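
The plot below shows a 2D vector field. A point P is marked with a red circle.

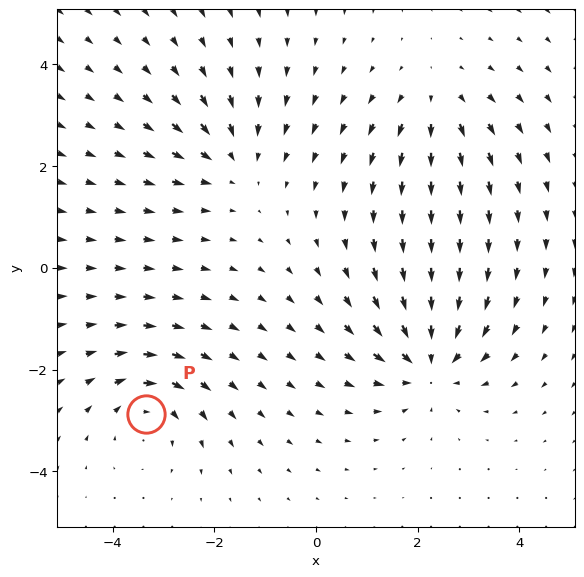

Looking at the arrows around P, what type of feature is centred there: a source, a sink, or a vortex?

At P (-3.3, -2.9) the arrows circulate clockwise. Divergence ≈0, curl about -4 — near-zero divergence with nonzero curl is a vortex.

vortex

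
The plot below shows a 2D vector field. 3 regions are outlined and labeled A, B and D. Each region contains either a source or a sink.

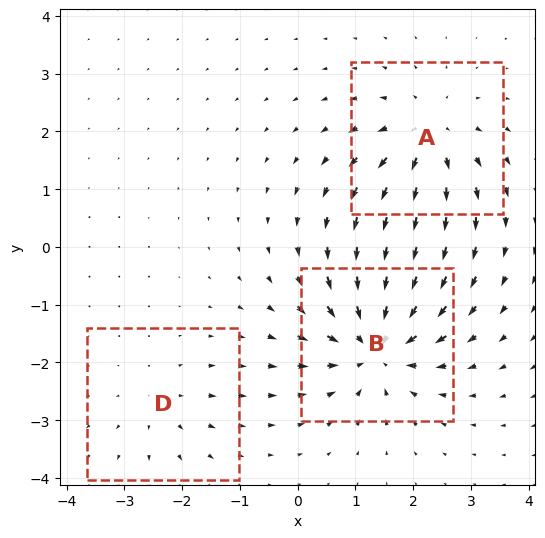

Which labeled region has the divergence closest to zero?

Divergence at each region's feature centre — A: about +4, B: about -5, D: about +2. Region D is closest to zero.

D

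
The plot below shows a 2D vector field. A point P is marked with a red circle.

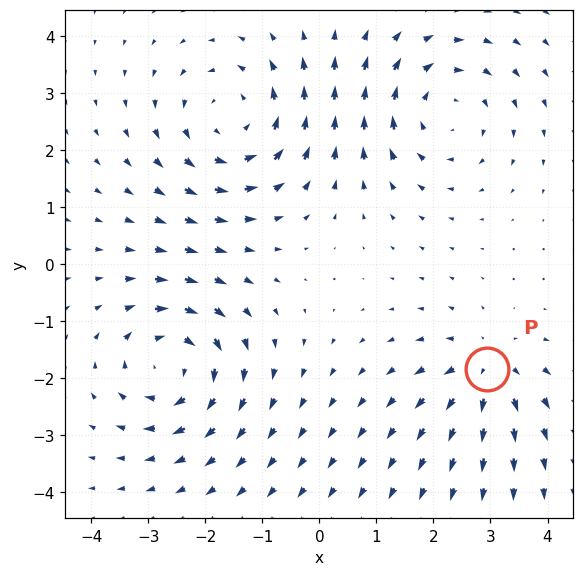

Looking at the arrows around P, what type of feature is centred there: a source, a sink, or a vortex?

source

At P (2.9, -1.8) the arrows spread outward. Divergence about +4, curl ≈0 — positive divergence with near-zero curl is a source.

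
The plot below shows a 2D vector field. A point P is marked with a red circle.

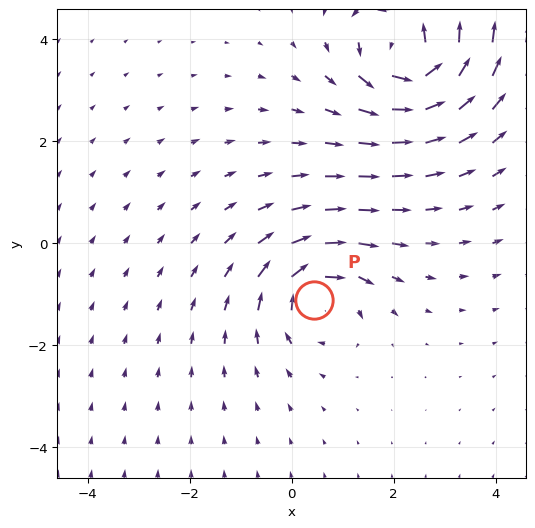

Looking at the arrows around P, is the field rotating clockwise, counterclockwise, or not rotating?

clockwise

Near P at (0.4, -1.1) the arrows circulate clockwise. The curl (z-component) there is about -4; negative curl means clockwise rotation.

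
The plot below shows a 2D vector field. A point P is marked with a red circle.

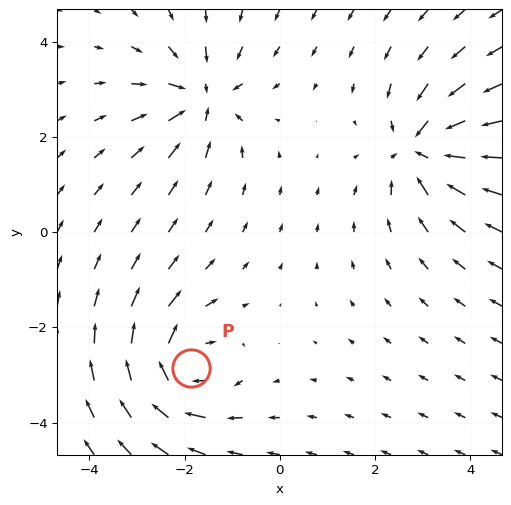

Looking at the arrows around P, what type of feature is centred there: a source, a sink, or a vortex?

At P (-1.9, -2.8) the arrows circulate clockwise. Divergence ≈0, curl about -5 — near-zero divergence with nonzero curl is a vortex.

vortex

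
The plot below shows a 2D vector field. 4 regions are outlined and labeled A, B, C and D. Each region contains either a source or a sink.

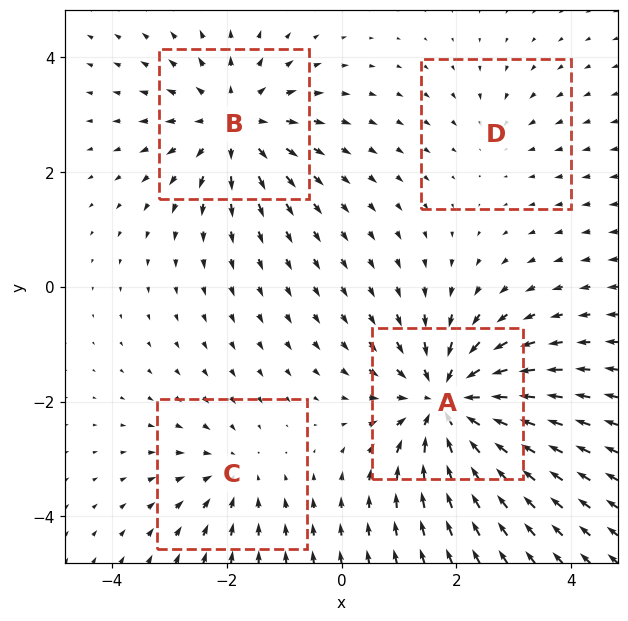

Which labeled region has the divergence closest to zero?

Divergence at each region's feature centre — A: about -7, B: about +5, C: about -3, D: about -2. Region D is closest to zero.

D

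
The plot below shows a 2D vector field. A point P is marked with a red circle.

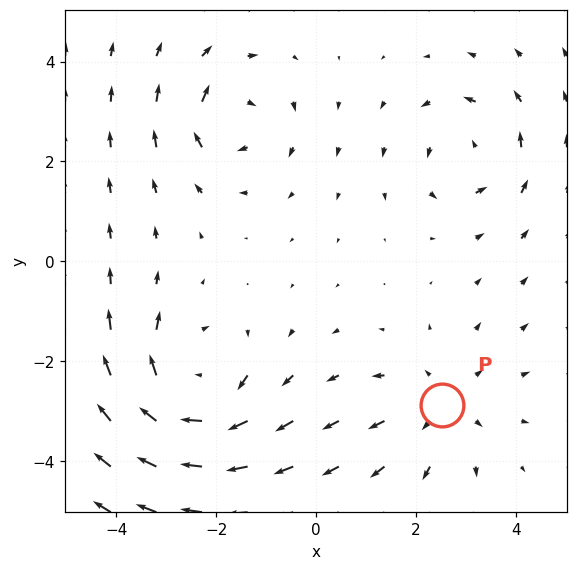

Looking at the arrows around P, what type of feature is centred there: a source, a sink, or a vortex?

At P (2.5, -2.9) the arrows spread outward. Divergence about +2, curl ≈0 — positive divergence with near-zero curl is a source.

source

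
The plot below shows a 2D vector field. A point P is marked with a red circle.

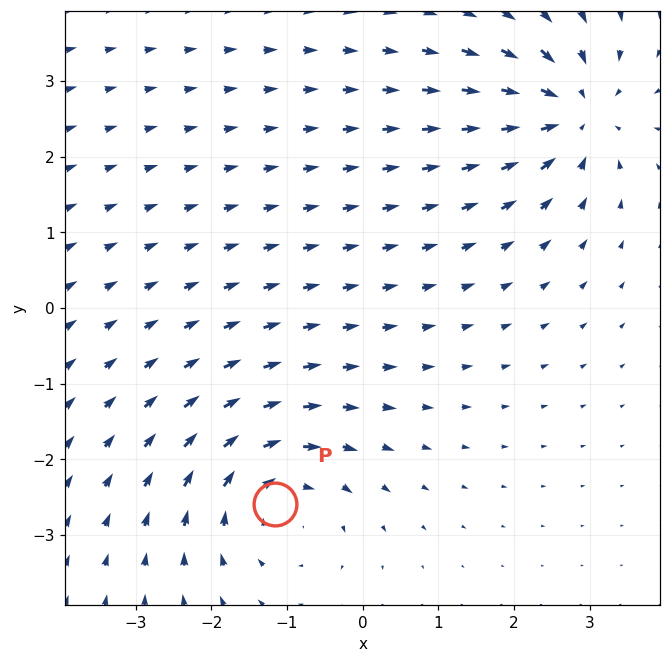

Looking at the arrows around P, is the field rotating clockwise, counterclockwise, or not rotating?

Near P at (-1.2, -2.6) the arrows circulate clockwise. The curl (z-component) there is about -4; negative curl means clockwise rotation.

clockwise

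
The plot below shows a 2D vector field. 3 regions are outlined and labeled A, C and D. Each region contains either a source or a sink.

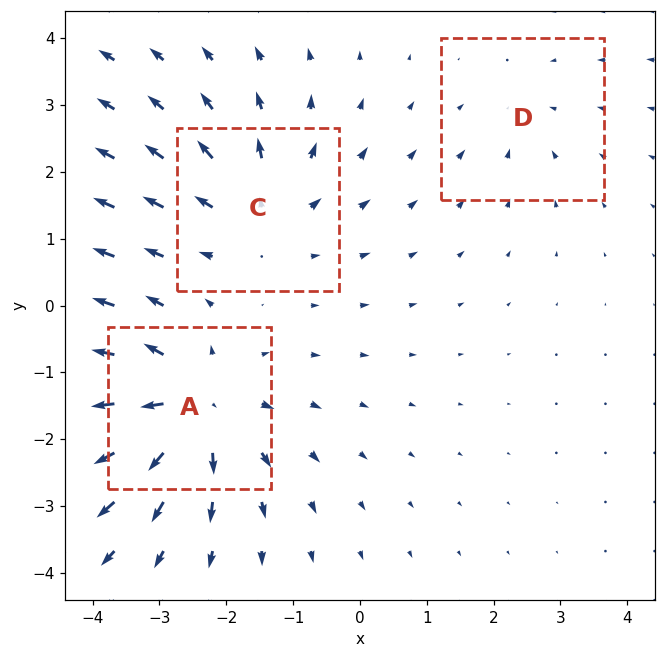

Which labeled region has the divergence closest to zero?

D

Divergence at each region's feature centre — A: about +5, C: about +4, D: about -2. Region D is closest to zero.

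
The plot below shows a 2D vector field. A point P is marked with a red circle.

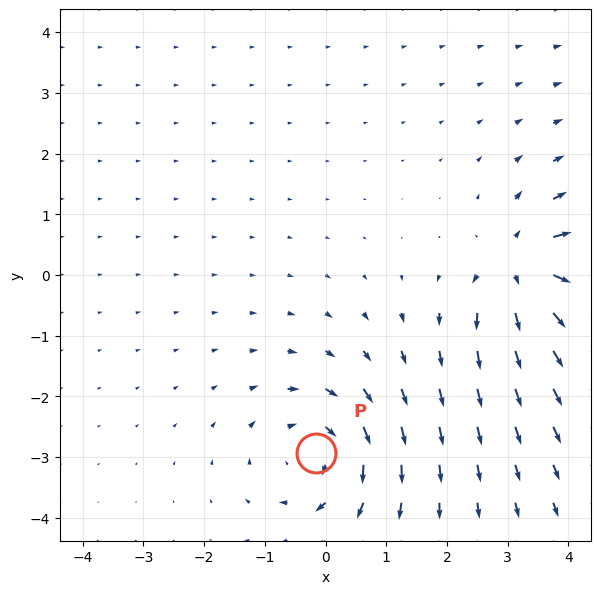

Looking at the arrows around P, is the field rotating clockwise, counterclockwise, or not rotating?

Near P at (-0.2, -2.9) the arrows circulate clockwise. The curl (z-component) there is about -4; negative curl means clockwise rotation.

clockwise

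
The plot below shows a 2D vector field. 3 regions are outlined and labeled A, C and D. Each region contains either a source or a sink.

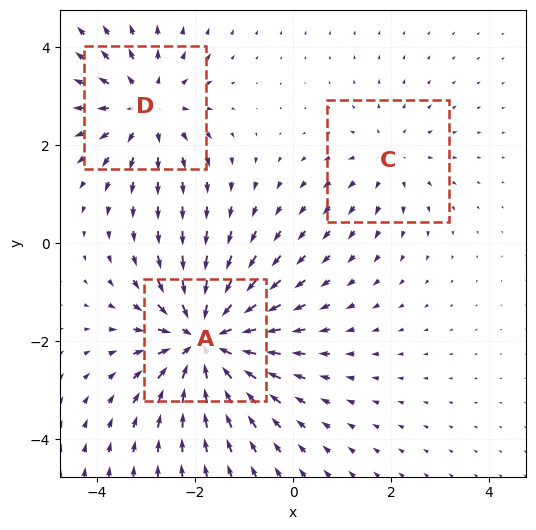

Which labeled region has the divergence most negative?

A

Divergence at each region's feature centre — A: about -5, C: about +2, D: about +3. Region A is most negative.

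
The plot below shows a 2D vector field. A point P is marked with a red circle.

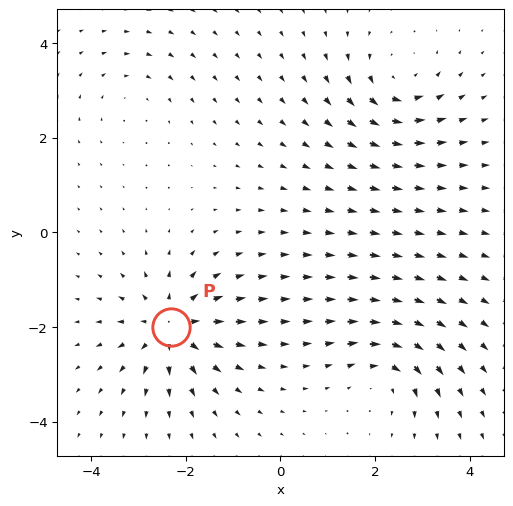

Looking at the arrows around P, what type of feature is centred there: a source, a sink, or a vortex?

source

At P (-2.3, -2.0) the arrows spread outward. Divergence about +6, curl ≈0 — positive divergence with near-zero curl is a source.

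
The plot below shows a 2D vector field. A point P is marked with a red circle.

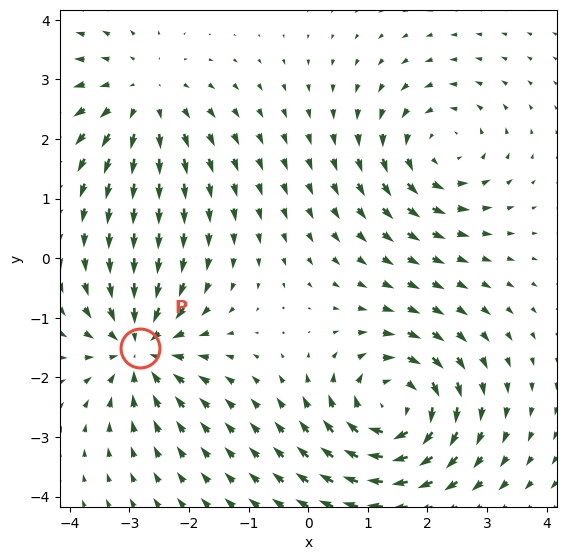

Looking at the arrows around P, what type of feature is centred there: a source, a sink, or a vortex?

sink

At P (-2.8, -1.5) the arrows converge inward. Divergence about -6, curl ≈0 — negative divergence with near-zero curl is a sink.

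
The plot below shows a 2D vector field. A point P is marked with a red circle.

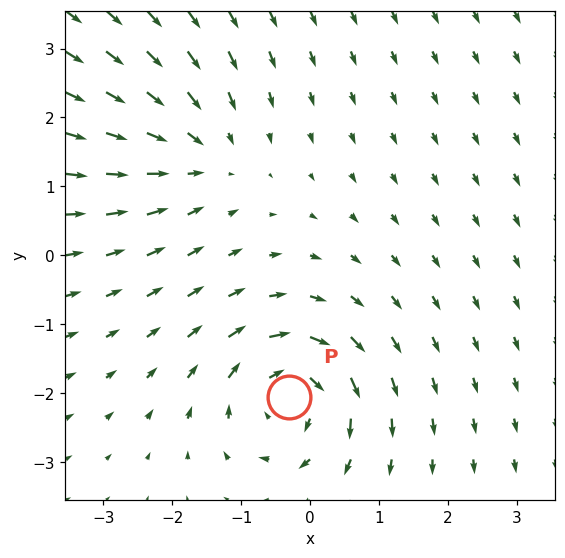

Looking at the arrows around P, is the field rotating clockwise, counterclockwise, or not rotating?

Near P at (-0.3, -2.1) the arrows circulate clockwise. The curl (z-component) there is about -4; negative curl means clockwise rotation.

clockwise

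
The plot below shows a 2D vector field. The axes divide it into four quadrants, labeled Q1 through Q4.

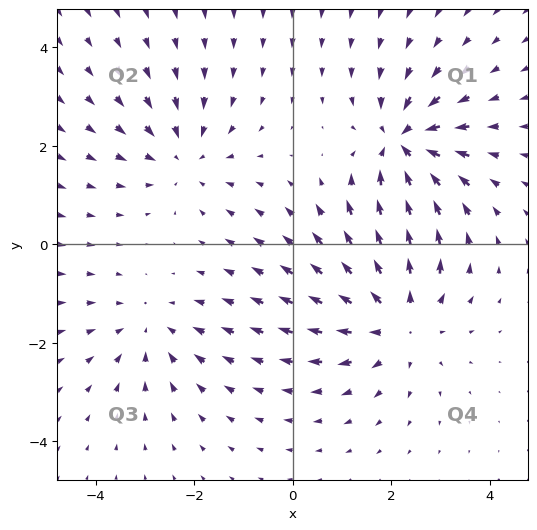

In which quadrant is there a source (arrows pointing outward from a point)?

The source sits at approximately (2.1, -1.5), which lies in quadrant Q4. The divergence there is about +4, positive as expected for a source.

Q4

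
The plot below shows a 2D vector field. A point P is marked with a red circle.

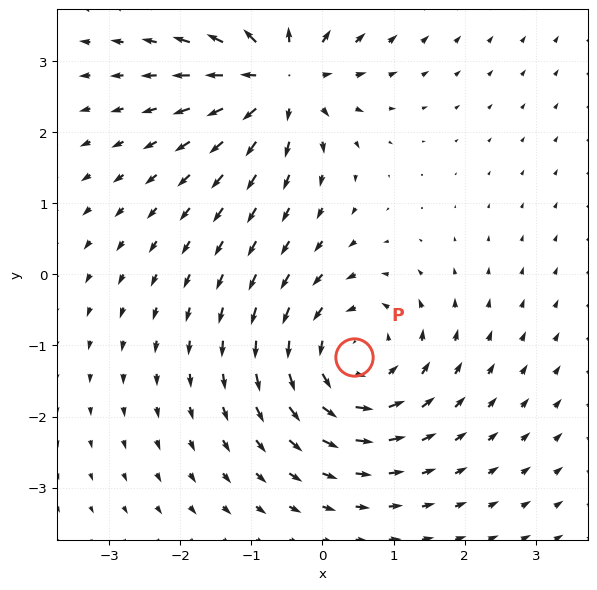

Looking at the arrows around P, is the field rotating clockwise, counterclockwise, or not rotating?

counterclockwise

Near P at (0.4, -1.2) the arrows circulate counterclockwise. The curl (z-component) there is about +5; positive curl means counterclockwise rotation.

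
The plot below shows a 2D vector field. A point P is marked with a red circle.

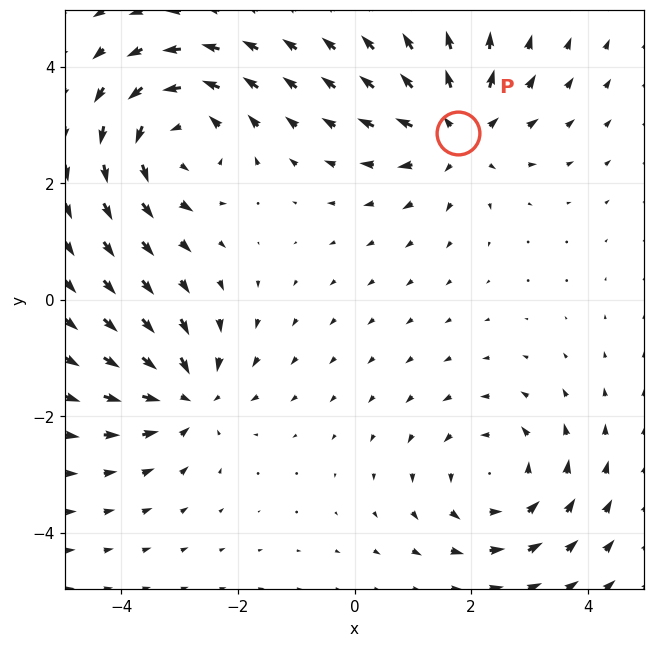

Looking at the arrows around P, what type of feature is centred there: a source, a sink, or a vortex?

At P (1.8, 2.9) the arrows spread outward. Divergence about +4, curl ≈0 — positive divergence with near-zero curl is a source.

source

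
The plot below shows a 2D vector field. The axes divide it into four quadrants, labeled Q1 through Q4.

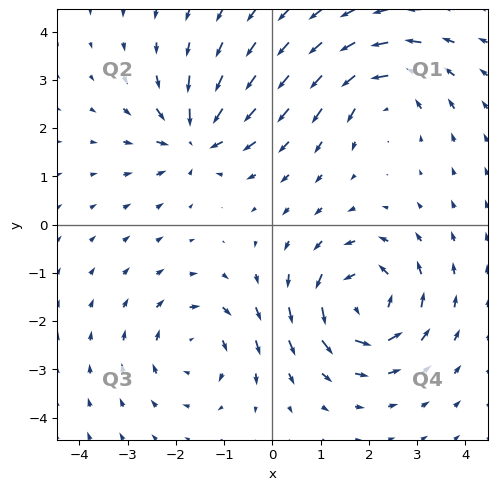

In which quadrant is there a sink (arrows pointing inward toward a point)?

The sink sits at approximately (-1.6, 1.8), which lies in quadrant Q2. The divergence there is about -5, negative as expected for a sink.

Q2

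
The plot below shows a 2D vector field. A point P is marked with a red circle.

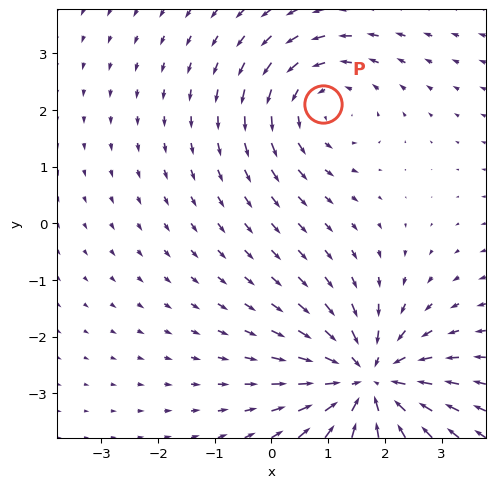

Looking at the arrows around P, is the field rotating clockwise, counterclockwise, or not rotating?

Near P at (0.9, 2.1) the arrows circulate counterclockwise. The curl (z-component) there is about +2; positive curl means counterclockwise rotation.

counterclockwise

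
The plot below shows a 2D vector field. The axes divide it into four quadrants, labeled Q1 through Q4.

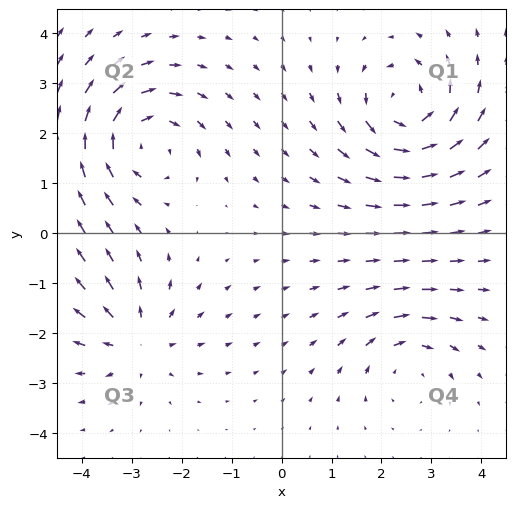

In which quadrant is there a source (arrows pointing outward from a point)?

The source sits at approximately (-2.9, -2.1), which lies in quadrant Q3. The divergence there is about +4, positive as expected for a source.

Q3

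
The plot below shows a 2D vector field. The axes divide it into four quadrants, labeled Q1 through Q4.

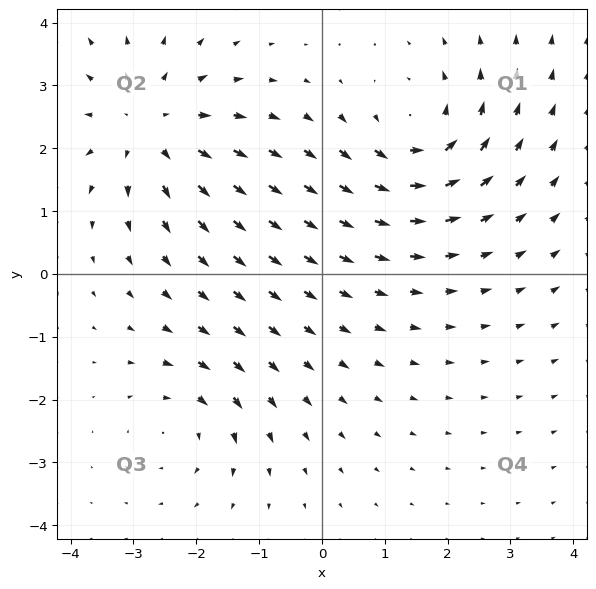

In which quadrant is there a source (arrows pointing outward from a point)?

Q2

The source sits at approximately (-2.7, 2.3), which lies in quadrant Q2. The divergence there is about +4, positive as expected for a source.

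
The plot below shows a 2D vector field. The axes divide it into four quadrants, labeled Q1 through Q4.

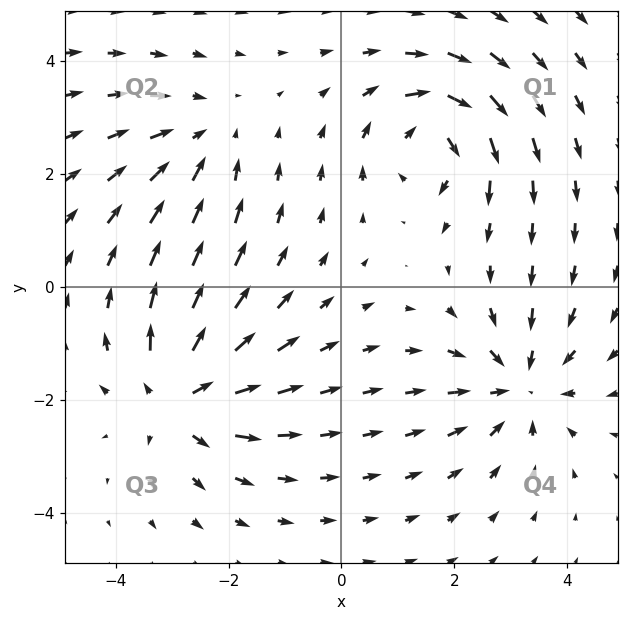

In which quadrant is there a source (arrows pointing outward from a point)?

Q3

The source sits at approximately (-2.9, -2.0), which lies in quadrant Q3. The divergence there is about +4, positive as expected for a source.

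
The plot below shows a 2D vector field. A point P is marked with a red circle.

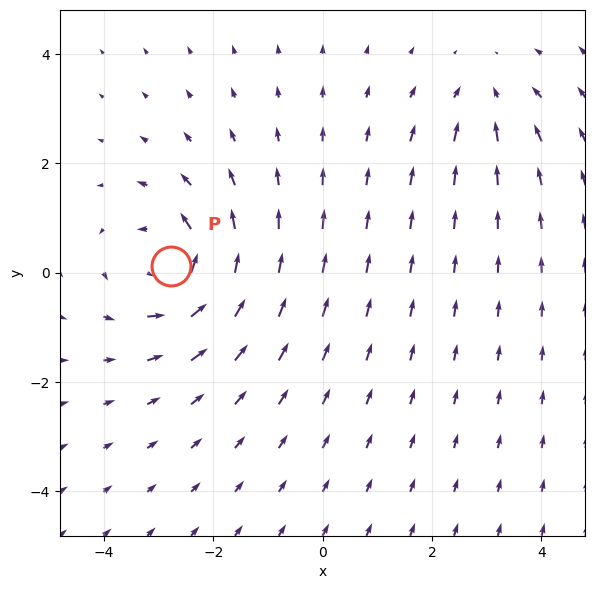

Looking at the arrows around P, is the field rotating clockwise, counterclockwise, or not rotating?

counterclockwise

Near P at (-2.8, 0.1) the arrows circulate counterclockwise. The curl (z-component) there is about +5; positive curl means counterclockwise rotation.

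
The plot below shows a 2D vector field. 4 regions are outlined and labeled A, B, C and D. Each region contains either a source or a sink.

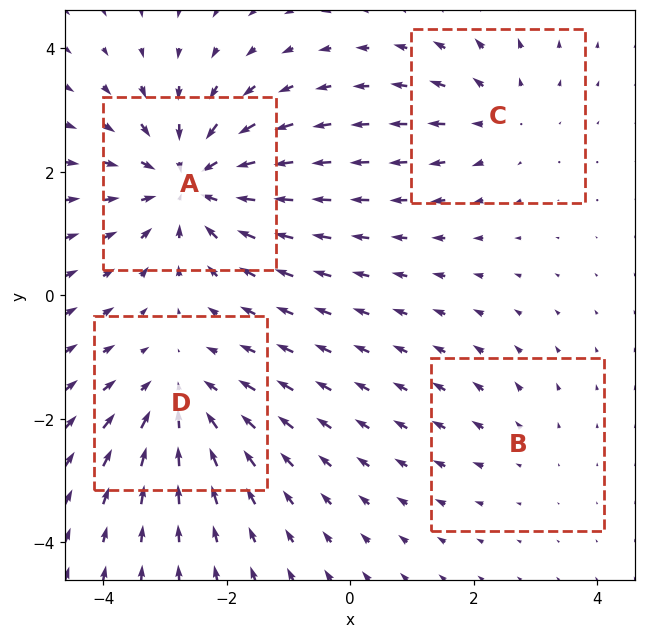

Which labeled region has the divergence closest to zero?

B

Divergence at each region's feature centre — A: about -6, B: about +2, C: about +3, D: about -4. Region B is closest to zero.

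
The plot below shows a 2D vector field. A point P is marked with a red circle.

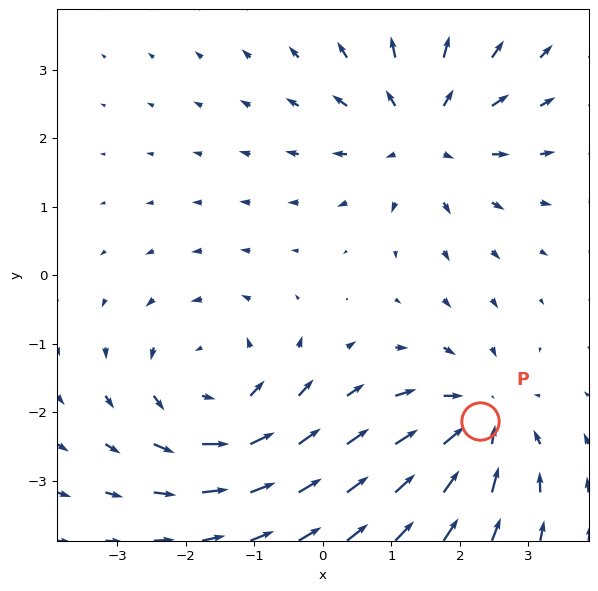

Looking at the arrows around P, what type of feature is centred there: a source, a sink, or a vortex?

sink

At P (2.3, -2.1) the arrows converge inward. Divergence about -3, curl ≈0 — negative divergence with near-zero curl is a sink.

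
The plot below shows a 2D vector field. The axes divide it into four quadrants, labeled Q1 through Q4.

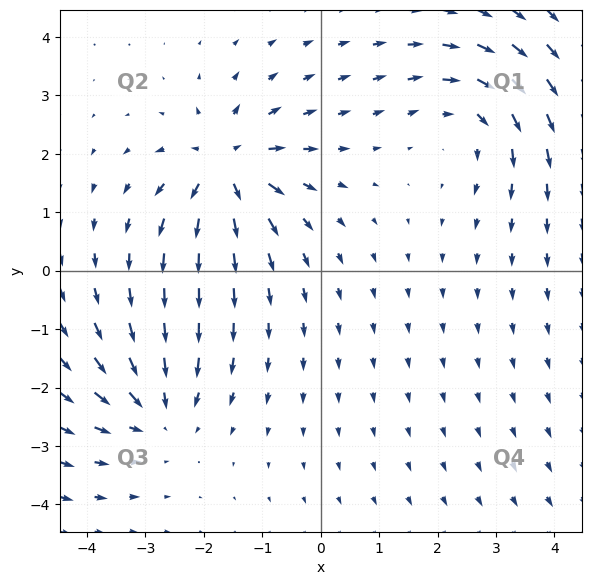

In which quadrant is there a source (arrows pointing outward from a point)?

Q2

The source sits at approximately (-1.6, 1.8), which lies in quadrant Q2. The divergence there is about +5, positive as expected for a source.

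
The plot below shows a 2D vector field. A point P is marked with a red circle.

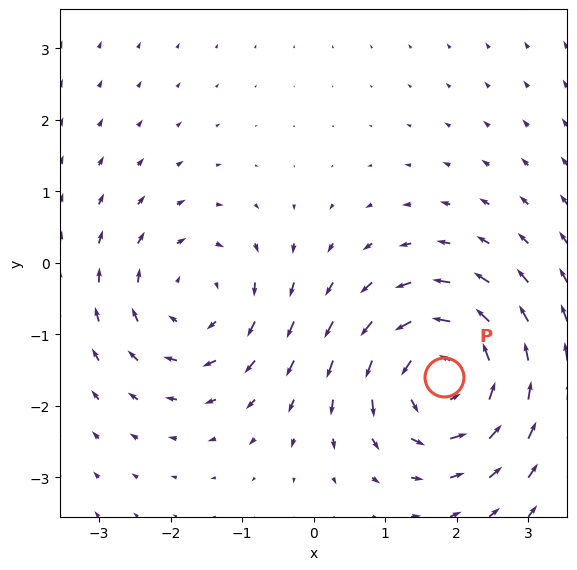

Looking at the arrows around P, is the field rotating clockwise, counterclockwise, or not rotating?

Near P at (1.8, -1.6) the arrows circulate counterclockwise. The curl (z-component) there is about +6; positive curl means counterclockwise rotation.

counterclockwise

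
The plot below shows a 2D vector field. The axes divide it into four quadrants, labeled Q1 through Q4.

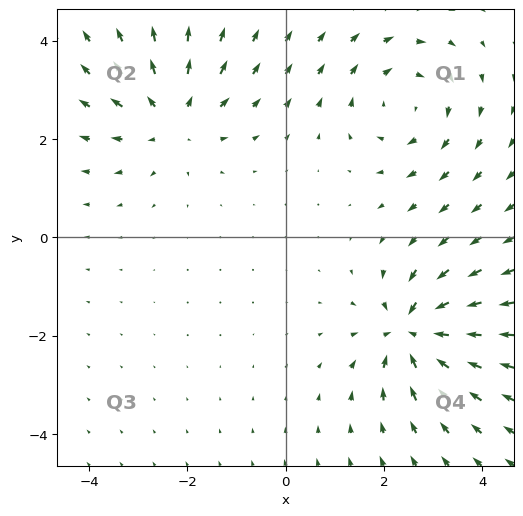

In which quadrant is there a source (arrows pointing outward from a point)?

Q2

The source sits at approximately (-2.3, 2.4), which lies in quadrant Q2. The divergence there is about +4, positive as expected for a source.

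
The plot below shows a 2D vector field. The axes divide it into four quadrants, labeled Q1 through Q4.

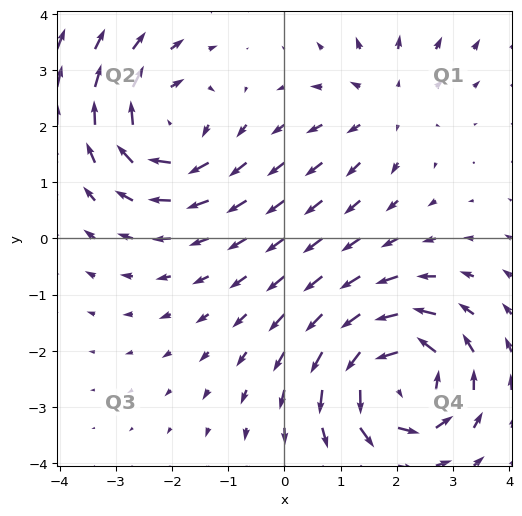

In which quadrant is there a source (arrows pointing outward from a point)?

Q1

The source sits at approximately (1.8, 2.4), which lies in quadrant Q1. The divergence there is about +2, positive as expected for a source.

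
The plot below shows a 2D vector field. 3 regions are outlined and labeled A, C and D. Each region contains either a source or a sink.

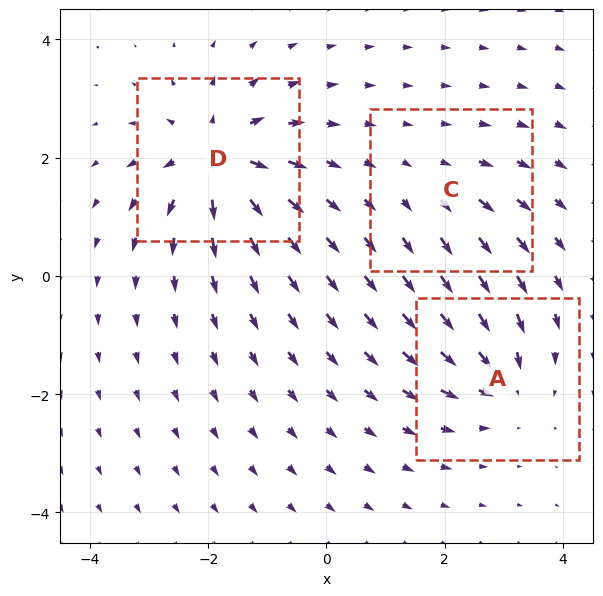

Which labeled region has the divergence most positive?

Divergence at each region's feature centre — A: about -4, C: about +2, D: about +6. Region D is most positive.

D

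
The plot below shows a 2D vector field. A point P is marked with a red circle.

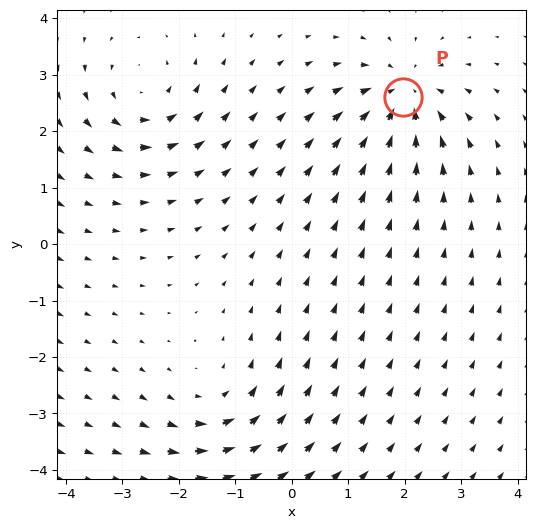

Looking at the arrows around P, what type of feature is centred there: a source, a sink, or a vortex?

At P (2.0, 2.6) the arrows converge inward. Divergence about -6, curl ≈0 — negative divergence with near-zero curl is a sink.

sink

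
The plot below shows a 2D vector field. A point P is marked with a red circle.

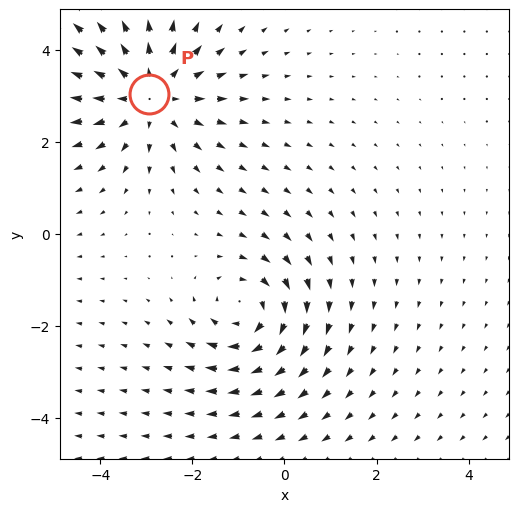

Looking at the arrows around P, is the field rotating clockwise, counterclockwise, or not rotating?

not rotating

Near P at (-2.9, 3.0) the arrows show no circulation. The curl there is ≈0.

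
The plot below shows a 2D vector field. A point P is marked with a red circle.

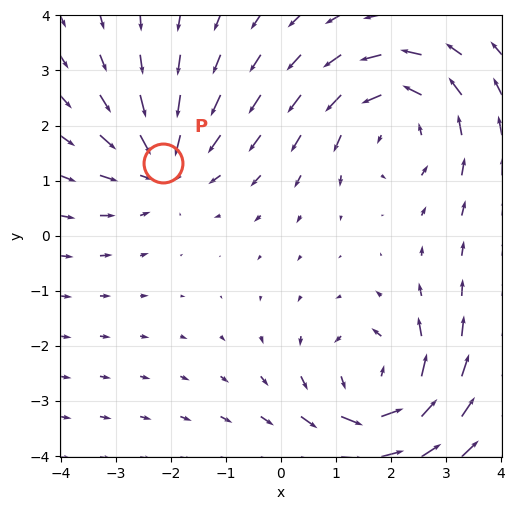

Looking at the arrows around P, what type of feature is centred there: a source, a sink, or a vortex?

At P (-2.1, 1.3) the arrows converge inward. Divergence about -4, curl ≈0 — negative divergence with near-zero curl is a sink.

sink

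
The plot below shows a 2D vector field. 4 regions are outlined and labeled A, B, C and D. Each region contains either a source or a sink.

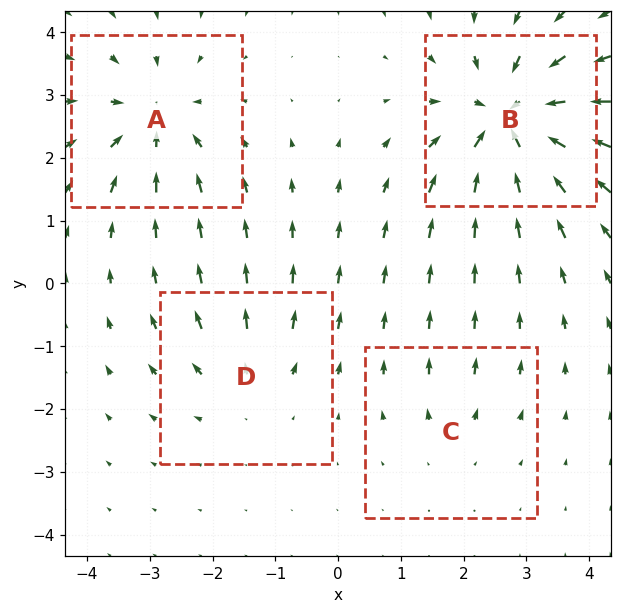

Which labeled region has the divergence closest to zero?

Divergence at each region's feature centre — A: about -5, B: about -8, C: about +2, D: about +3. Region C is closest to zero.

C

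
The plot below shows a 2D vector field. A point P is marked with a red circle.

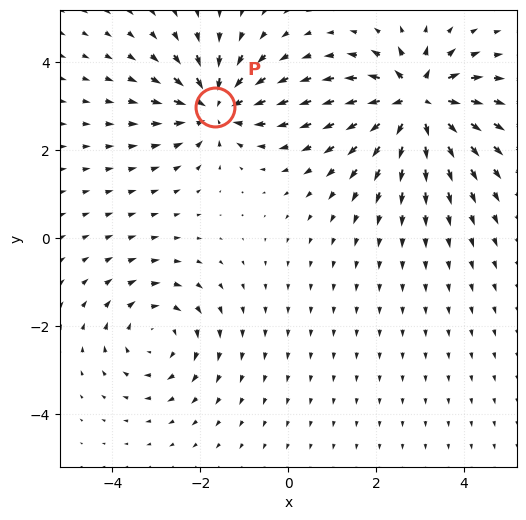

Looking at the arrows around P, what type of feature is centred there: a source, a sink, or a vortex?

At P (-1.7, 3.0) the arrows converge inward. Divergence about -5, curl ≈0 — negative divergence with near-zero curl is a sink.

sink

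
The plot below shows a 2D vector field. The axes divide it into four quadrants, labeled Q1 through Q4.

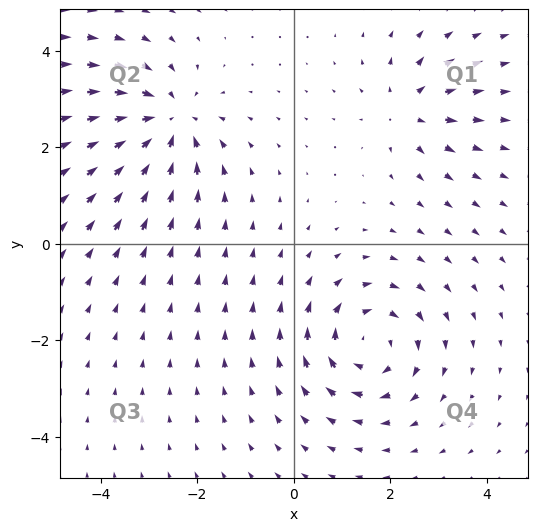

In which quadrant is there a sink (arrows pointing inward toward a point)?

Q2

The sink sits at approximately (-2.6, 2.5), which lies in quadrant Q2. The divergence there is about -5, negative as expected for a sink.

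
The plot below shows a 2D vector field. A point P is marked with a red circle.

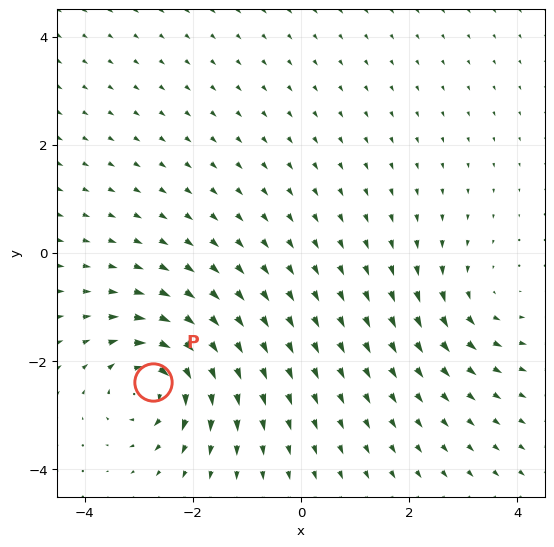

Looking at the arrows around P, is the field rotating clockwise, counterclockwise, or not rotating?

Near P at (-2.7, -2.4) the arrows circulate clockwise. The curl (z-component) there is about -6; negative curl means clockwise rotation.

clockwise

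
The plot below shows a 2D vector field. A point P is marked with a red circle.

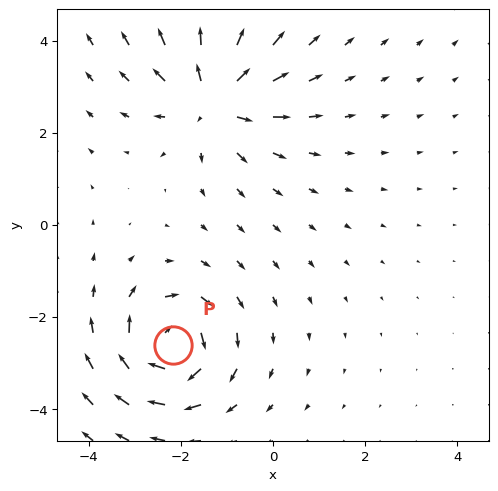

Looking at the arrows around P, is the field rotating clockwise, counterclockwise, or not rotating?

clockwise

Near P at (-2.2, -2.6) the arrows circulate clockwise. The curl (z-component) there is about -4; negative curl means clockwise rotation.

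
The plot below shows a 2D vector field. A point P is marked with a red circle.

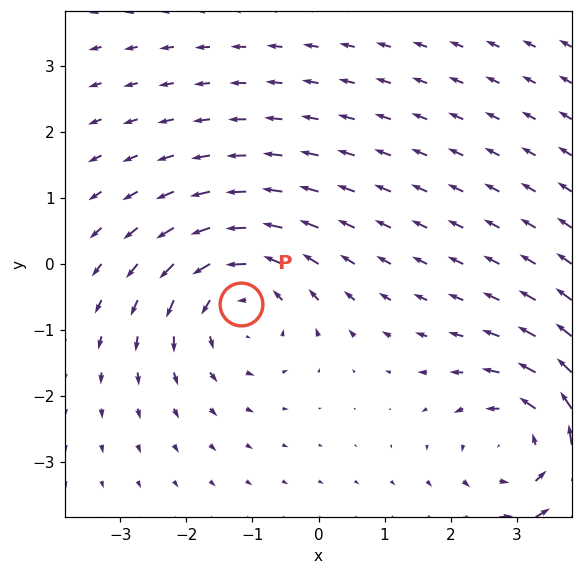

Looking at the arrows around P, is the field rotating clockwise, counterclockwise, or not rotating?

counterclockwise

Near P at (-1.2, -0.6) the arrows circulate counterclockwise. The curl (z-component) there is about +3; positive curl means counterclockwise rotation.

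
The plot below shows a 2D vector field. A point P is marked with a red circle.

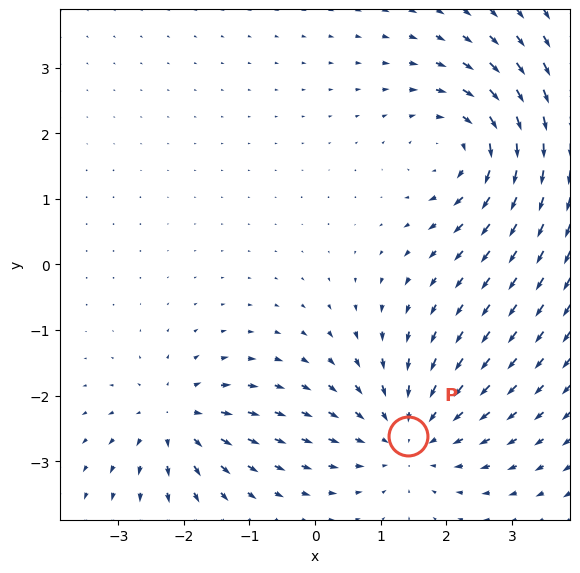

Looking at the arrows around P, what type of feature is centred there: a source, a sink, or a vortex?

At P (1.4, -2.6) the arrows converge inward. Divergence about -4, curl ≈0 — negative divergence with near-zero curl is a sink.

sink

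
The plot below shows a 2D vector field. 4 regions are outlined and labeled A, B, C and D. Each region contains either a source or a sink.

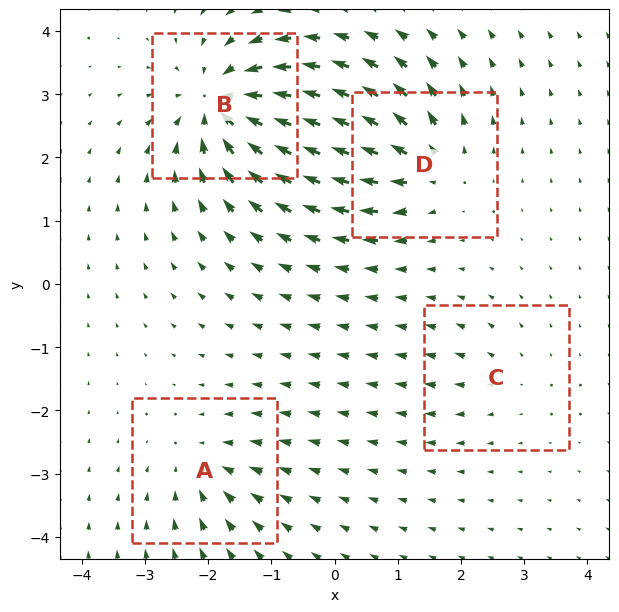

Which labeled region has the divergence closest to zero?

C

Divergence at each region's feature centre — A: about -4, B: about -8, C: about +2, D: about +6. Region C is closest to zero.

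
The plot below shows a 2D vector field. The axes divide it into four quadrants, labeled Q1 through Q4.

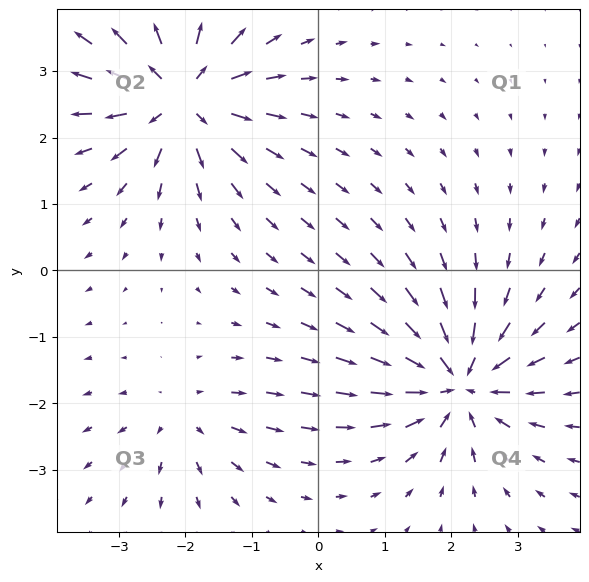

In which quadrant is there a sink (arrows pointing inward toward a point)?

Q4

The sink sits at approximately (2.1, -1.7), which lies in quadrant Q4. The divergence there is about -6, negative as expected for a sink.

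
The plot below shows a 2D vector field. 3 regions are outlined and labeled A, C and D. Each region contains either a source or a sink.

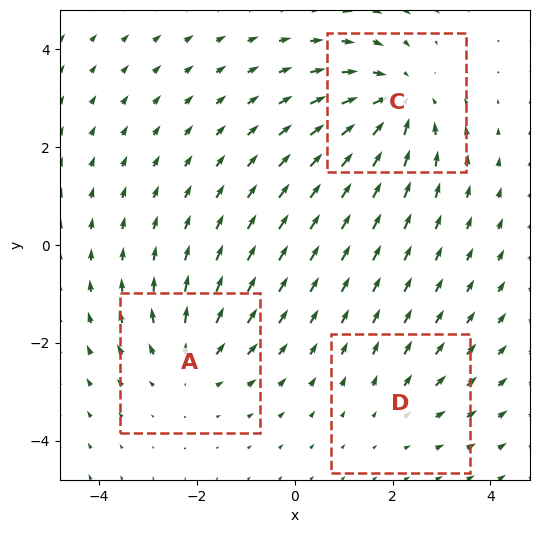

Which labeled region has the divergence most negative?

Divergence at each region's feature centre — A: about +3, C: about -4, D: about +2. Region C is most negative.

C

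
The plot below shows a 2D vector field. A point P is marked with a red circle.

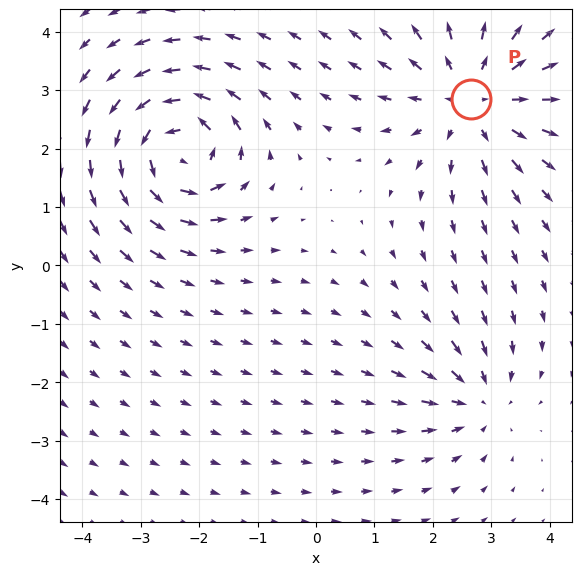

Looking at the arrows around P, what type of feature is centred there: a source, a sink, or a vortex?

source

At P (2.7, 2.9) the arrows spread outward. Divergence about +4, curl ≈0 — positive divergence with near-zero curl is a source.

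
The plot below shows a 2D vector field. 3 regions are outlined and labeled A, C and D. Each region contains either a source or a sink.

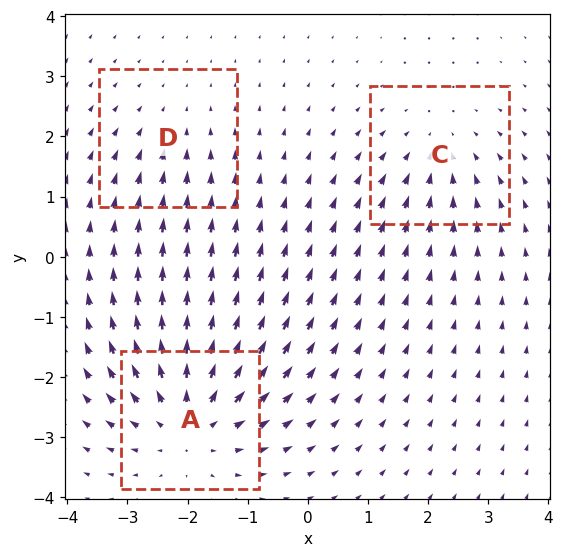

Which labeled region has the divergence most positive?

A

Divergence at each region's feature centre — A: about +4, C: about -3, D: about -2. Region A is most positive.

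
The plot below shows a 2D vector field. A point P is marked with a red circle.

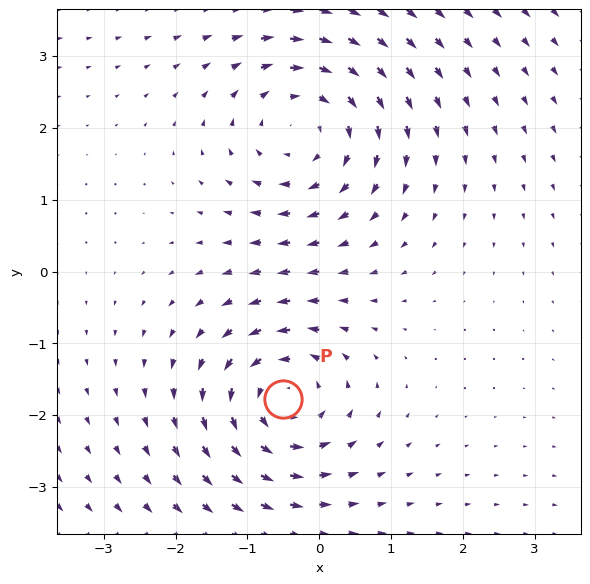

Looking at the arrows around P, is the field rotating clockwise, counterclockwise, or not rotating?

Near P at (-0.5, -1.8) the arrows circulate counterclockwise. The curl (z-component) there is about +5; positive curl means counterclockwise rotation.

counterclockwise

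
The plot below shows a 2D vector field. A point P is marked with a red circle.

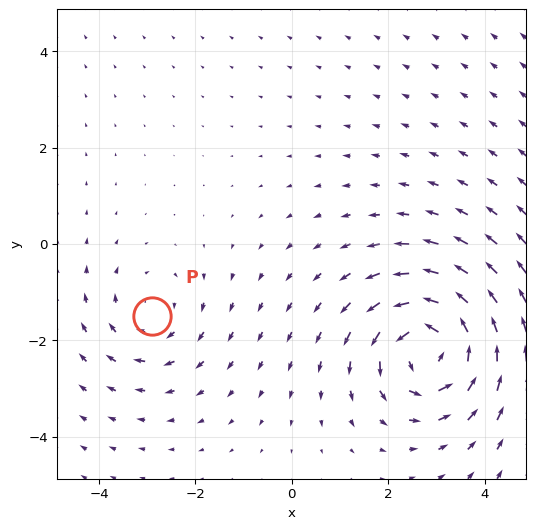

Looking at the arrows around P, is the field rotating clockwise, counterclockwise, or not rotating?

Near P at (-2.9, -1.5) the arrows circulate clockwise. The curl (z-component) there is about -2; negative curl means clockwise rotation.

clockwise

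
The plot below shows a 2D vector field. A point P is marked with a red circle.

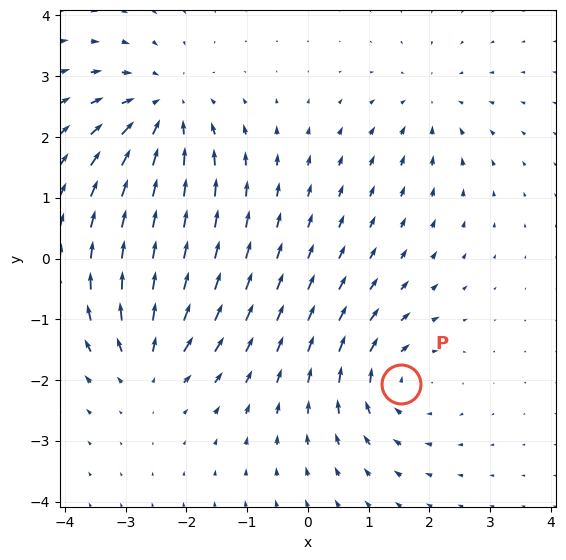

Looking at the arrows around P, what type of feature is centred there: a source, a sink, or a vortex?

vortex

At P (1.5, -2.1) the arrows circulate clockwise. Divergence ≈0, curl about -5 — near-zero divergence with nonzero curl is a vortex.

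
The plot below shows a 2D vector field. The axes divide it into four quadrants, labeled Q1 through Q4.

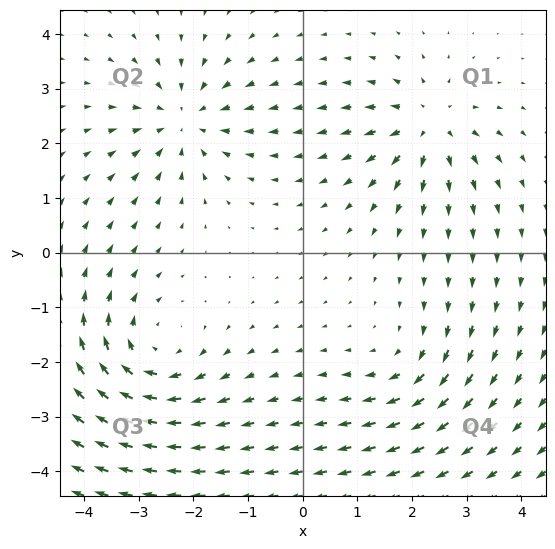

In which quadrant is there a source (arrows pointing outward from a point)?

The source sits at approximately (2.3, 2.3), which lies in quadrant Q1. The divergence there is about +5, positive as expected for a source.

Q1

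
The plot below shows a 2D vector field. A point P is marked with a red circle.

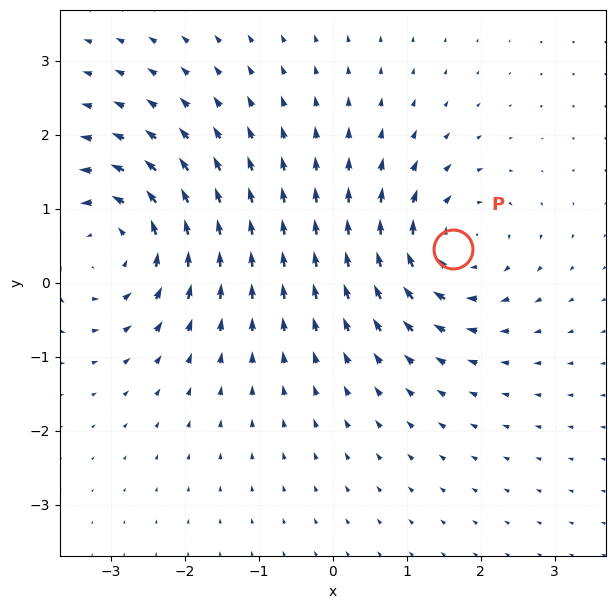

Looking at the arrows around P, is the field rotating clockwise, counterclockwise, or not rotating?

Near P at (1.6, 0.5) the arrows circulate clockwise. The curl (z-component) there is about -4; negative curl means clockwise rotation.

clockwise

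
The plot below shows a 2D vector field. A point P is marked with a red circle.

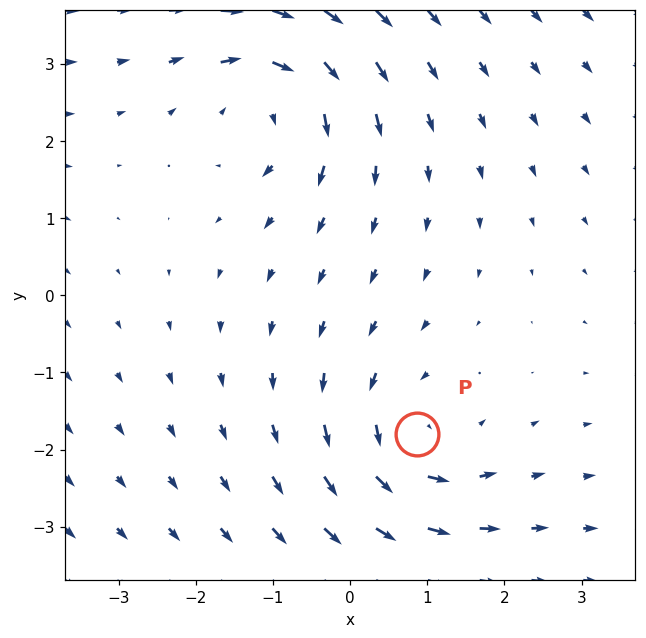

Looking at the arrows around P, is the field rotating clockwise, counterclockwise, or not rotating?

Near P at (0.9, -1.8) the arrows circulate counterclockwise. The curl (z-component) there is about +3; positive curl means counterclockwise rotation.

counterclockwise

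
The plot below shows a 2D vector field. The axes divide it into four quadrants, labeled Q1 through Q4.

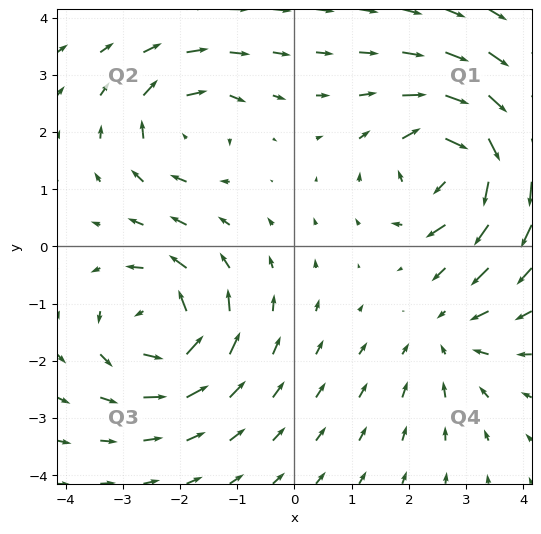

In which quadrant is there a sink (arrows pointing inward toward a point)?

Q4

The sink sits at approximately (2.7, -1.5), which lies in quadrant Q4. The divergence there is about -3, negative as expected for a sink.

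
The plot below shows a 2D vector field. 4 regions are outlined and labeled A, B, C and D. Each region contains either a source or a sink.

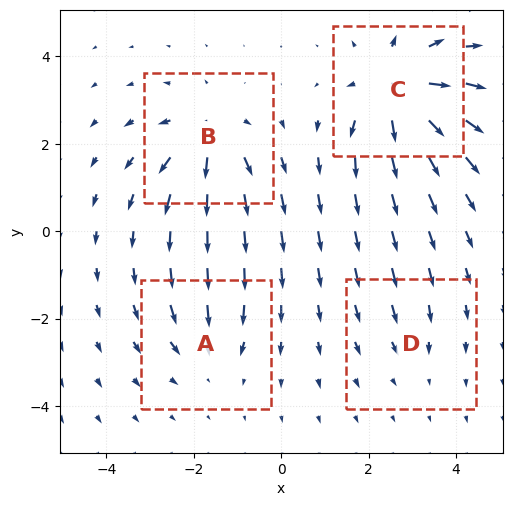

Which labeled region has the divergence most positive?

C

Divergence at each region's feature centre — A: about -4, B: about +6, C: about +8, D: about -2. Region C is most positive.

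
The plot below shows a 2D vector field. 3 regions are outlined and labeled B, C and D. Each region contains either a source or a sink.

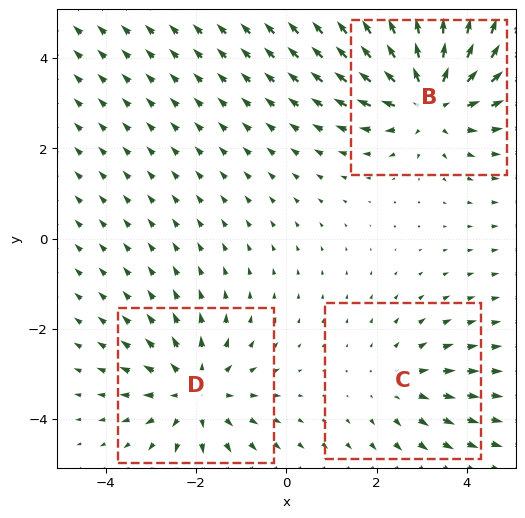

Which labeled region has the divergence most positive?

B

Divergence at each region's feature centre — B: about +4, C: about +2, D: about +3. Region B is most positive.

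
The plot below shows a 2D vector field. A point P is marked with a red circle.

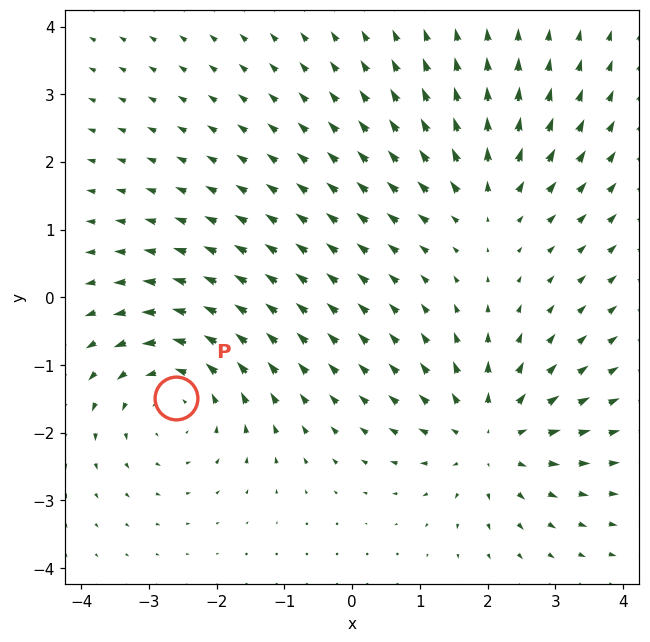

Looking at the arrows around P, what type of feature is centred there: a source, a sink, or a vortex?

At P (-2.6, -1.5) the arrows circulate counterclockwise. Divergence ≈0, curl about +4 — near-zero divergence with nonzero curl is a vortex.

vortex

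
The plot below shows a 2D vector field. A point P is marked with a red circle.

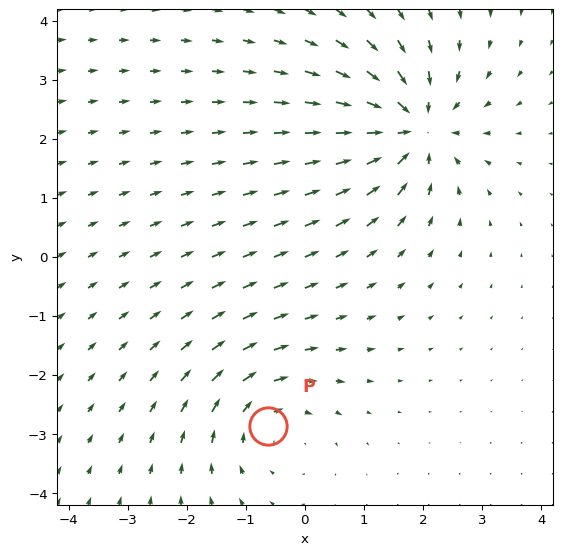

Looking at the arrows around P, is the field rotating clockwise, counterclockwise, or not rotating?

clockwise

Near P at (-0.6, -2.9) the arrows circulate clockwise. The curl (z-component) there is about -3; negative curl means clockwise rotation.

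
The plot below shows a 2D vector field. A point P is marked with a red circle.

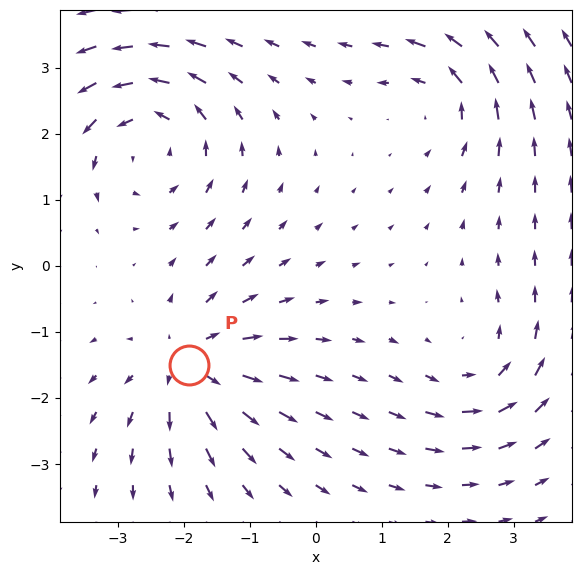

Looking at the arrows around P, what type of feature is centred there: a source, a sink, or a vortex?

source

At P (-1.9, -1.5) the arrows spread outward. Divergence about +4, curl ≈0 — positive divergence with near-zero curl is a source.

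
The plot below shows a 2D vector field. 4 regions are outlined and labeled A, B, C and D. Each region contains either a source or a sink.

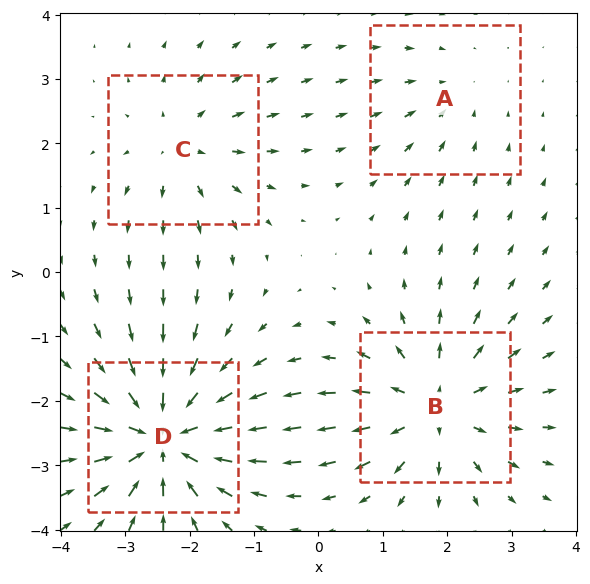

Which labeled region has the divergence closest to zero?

A

Divergence at each region's feature centre — A: about -2, B: about +5, C: about +3, D: about -7. Region A is closest to zero.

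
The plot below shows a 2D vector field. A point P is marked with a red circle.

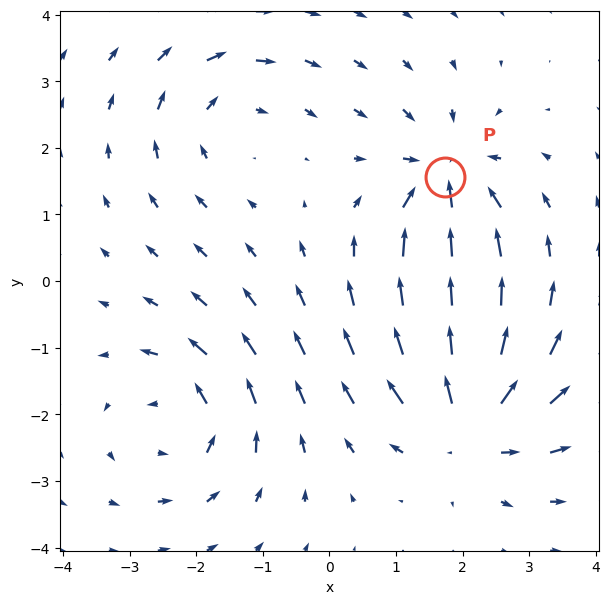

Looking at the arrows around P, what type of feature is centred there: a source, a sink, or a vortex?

At P (1.7, 1.6) the arrows converge inward. Divergence about -6, curl ≈0 — negative divergence with near-zero curl is a sink.

sink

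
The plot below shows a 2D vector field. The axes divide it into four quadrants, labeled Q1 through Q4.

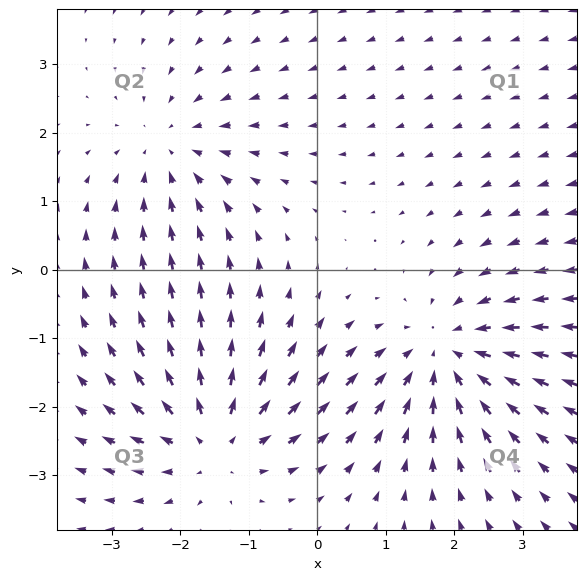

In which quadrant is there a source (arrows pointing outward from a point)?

The source sits at approximately (-1.5, -2.5), which lies in quadrant Q3. The divergence there is about +4, positive as expected for a source.

Q3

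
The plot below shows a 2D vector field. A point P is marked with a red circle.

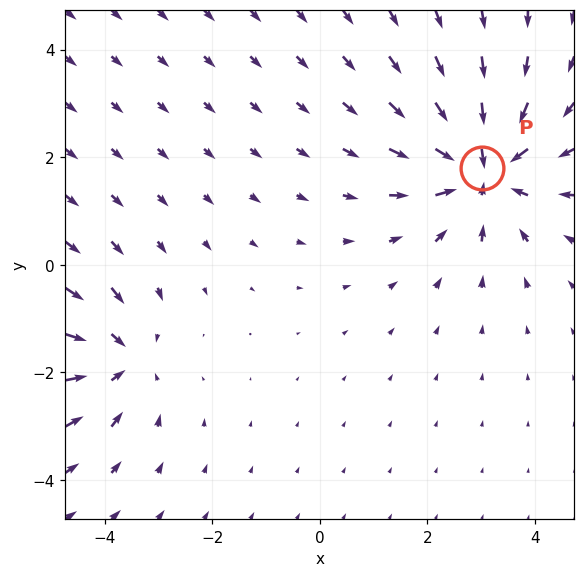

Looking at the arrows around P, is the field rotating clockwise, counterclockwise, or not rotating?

not rotating

Near P at (3.0, 1.8) the arrows show no circulation. The curl there is ≈0.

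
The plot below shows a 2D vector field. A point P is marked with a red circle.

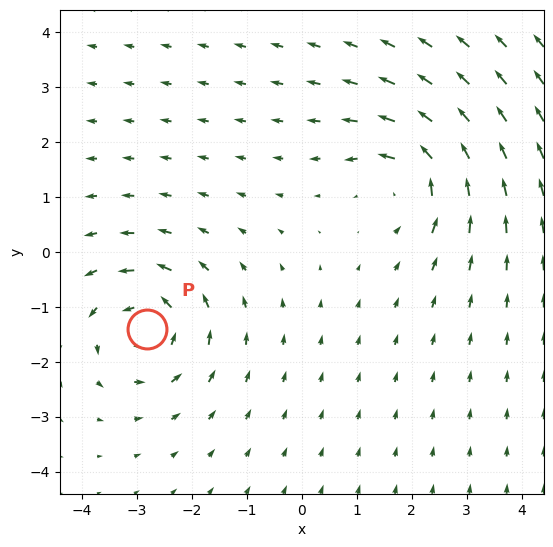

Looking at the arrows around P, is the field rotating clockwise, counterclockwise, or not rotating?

Near P at (-2.8, -1.4) the arrows circulate counterclockwise. The curl (z-component) there is about +5; positive curl means counterclockwise rotation.

counterclockwise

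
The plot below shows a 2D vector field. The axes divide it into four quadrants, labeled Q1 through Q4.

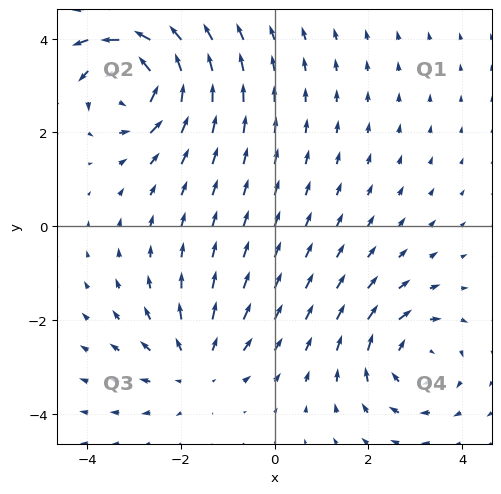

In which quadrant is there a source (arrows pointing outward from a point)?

Q3

The source sits at approximately (-1.7, -3.0), which lies in quadrant Q3. The divergence there is about +3, positive as expected for a source.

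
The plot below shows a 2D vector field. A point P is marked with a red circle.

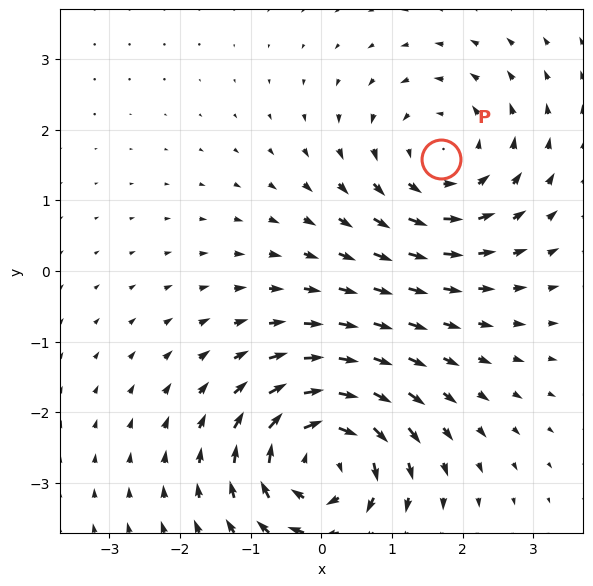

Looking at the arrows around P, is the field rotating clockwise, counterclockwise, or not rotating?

Near P at (1.7, 1.6) the arrows circulate counterclockwise. The curl (z-component) there is about +4; positive curl means counterclockwise rotation.

counterclockwise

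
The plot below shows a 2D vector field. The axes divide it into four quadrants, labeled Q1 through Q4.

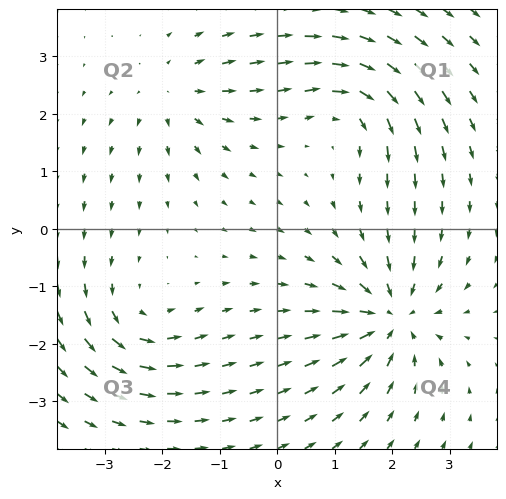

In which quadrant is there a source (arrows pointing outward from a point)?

Q2

The source sits at approximately (-1.8, 2.3), which lies in quadrant Q2. The divergence there is about +3, positive as expected for a source.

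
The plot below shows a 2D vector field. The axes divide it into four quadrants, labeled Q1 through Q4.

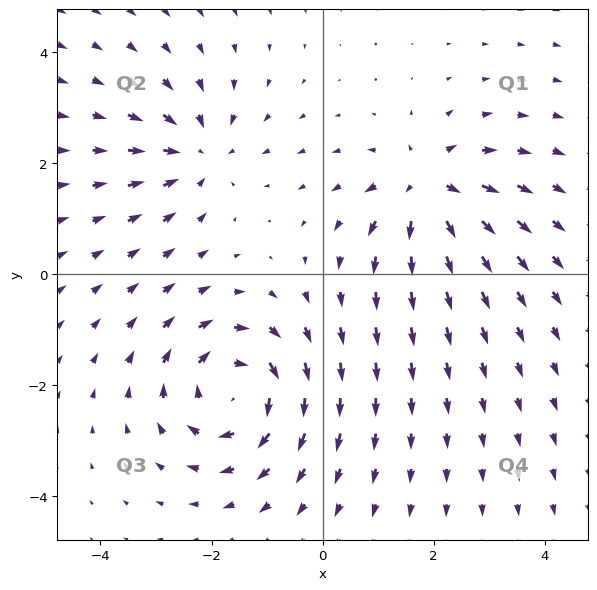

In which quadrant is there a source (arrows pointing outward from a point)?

The source sits at approximately (1.9, 1.6), which lies in quadrant Q1. The divergence there is about +4, positive as expected for a source.

Q1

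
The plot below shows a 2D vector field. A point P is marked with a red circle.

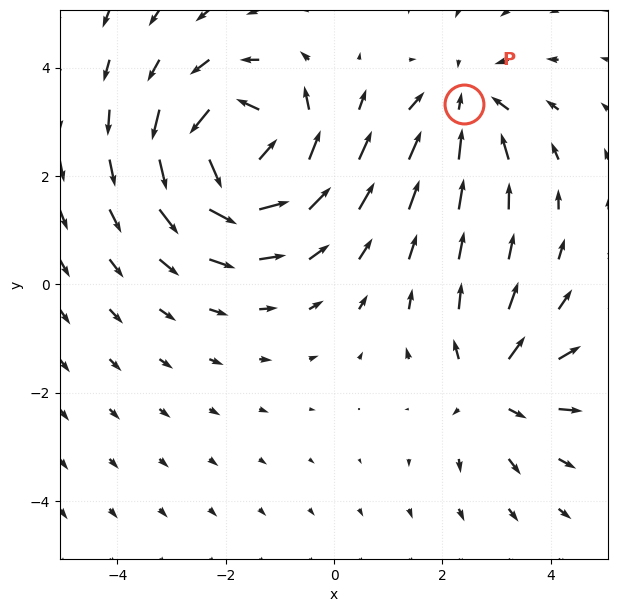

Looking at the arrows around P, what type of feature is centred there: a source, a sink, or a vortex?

sink

At P (2.4, 3.3) the arrows converge inward. Divergence about -3, curl ≈0 — negative divergence with near-zero curl is a sink.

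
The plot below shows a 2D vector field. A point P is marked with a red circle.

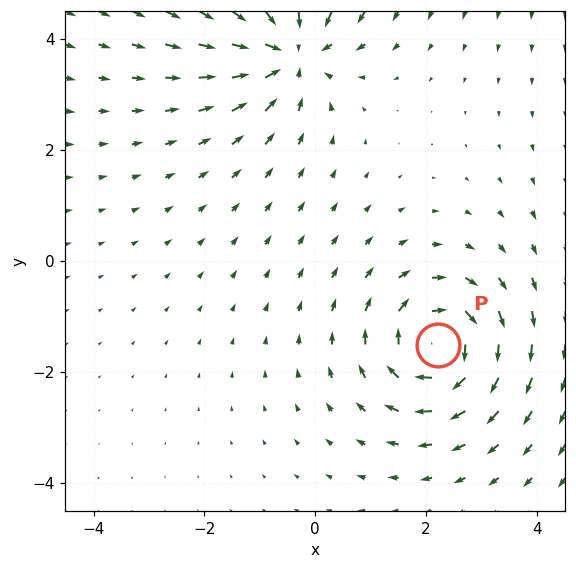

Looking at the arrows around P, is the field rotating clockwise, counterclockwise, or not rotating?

clockwise

Near P at (2.2, -1.5) the arrows circulate clockwise. The curl (z-component) there is about -5; negative curl means clockwise rotation.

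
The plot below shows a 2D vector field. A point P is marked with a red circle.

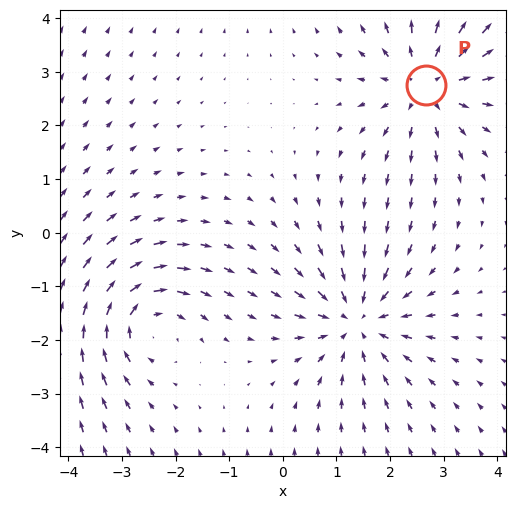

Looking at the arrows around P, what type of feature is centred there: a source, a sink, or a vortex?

At P (2.7, 2.7) the arrows spread outward. Divergence about +4, curl ≈0 — positive divergence with near-zero curl is a source.

source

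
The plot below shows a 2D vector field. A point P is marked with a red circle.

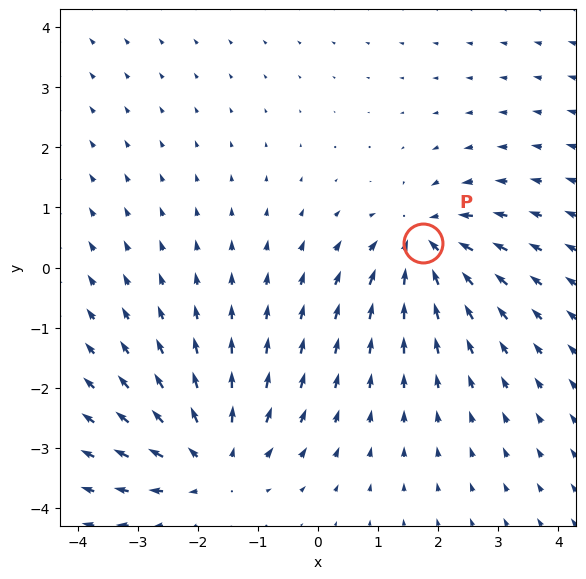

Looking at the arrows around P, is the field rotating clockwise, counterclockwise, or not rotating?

Near P at (1.8, 0.4) the arrows show no circulation. The curl there is ≈0.

not rotating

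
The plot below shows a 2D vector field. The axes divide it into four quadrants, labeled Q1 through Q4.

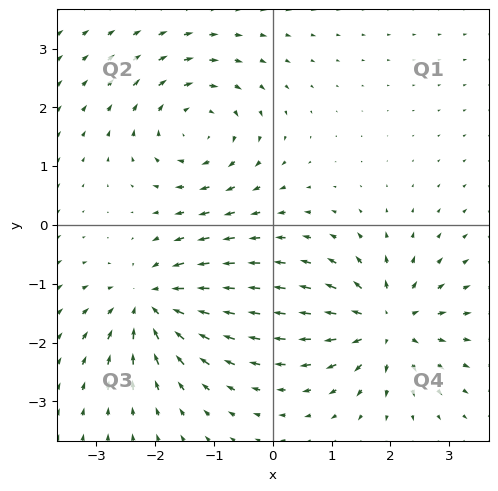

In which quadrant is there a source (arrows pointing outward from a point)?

The source sits at approximately (1.9, -1.7), which lies in quadrant Q4. The divergence there is about +5, positive as expected for a source.

Q4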